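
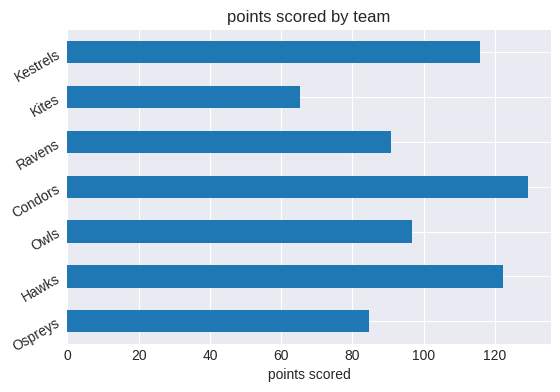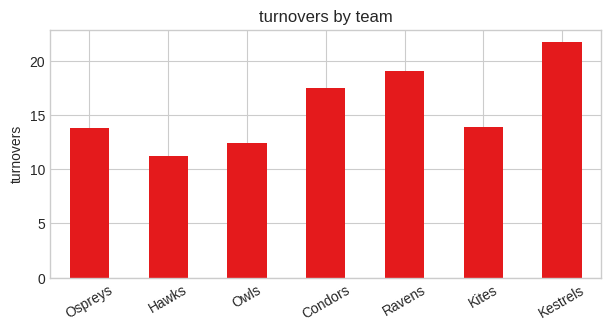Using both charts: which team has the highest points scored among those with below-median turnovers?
Hawks

Chart 2 median turnovers ≈ 14; below-median teams: Ospreys, Hawks, Owls. Among those, Hawks has the highest points scored (≈ 120).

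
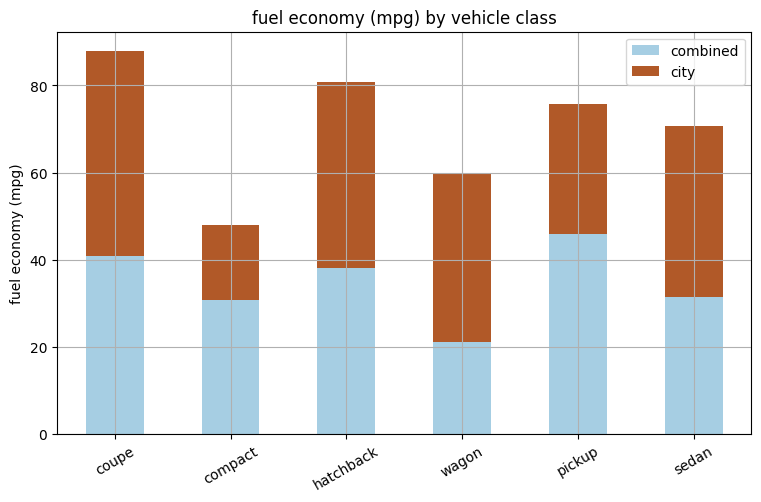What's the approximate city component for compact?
≈ 20

city top ≈ 50, bottom ≈ 30; segment ≈ 20.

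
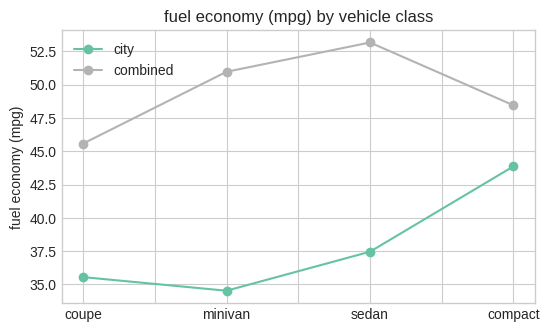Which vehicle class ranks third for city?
Top 4 for city: compact ≈ 44, sedan ≈ 38, coupe ≈ 36, minivan ≈ 34.

coupe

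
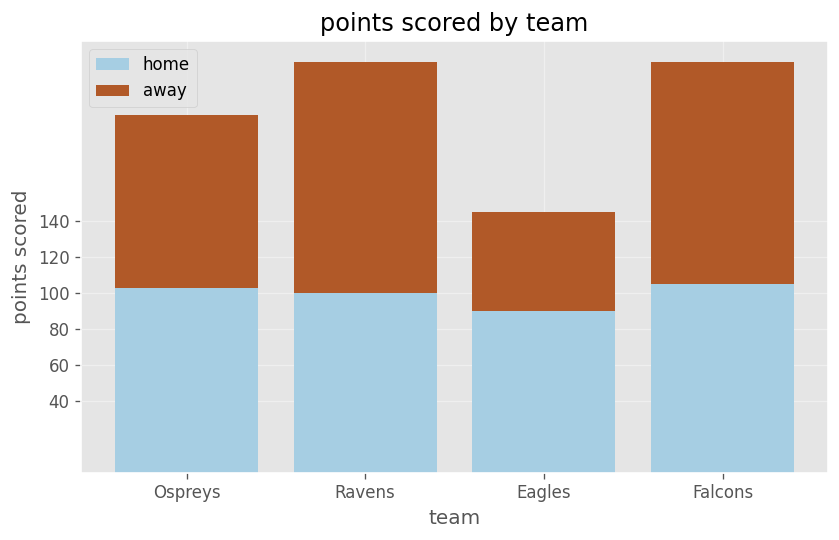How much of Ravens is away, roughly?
away top ≈ 220, bottom ≈ 100; segment ≈ 120.

≈ 120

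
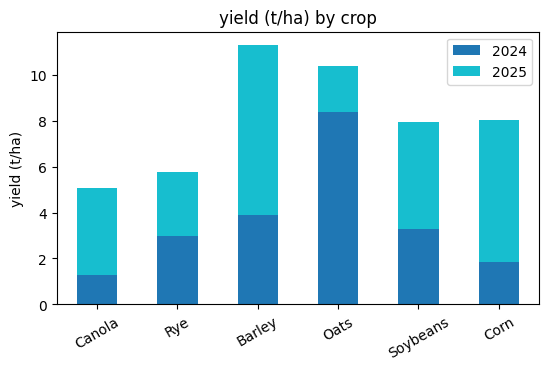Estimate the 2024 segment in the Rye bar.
≈ 3

2024 top ≈ 3, bottom ≈ 0; segment ≈ 3.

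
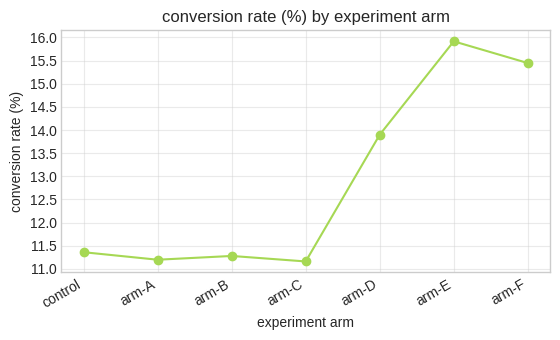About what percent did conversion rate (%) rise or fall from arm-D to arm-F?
≈ +10.7%

arm-D ≈ 14.0, arm-F ≈ 15.5; (15.5 − 14.0) / 14.0 ≈ +10.7%.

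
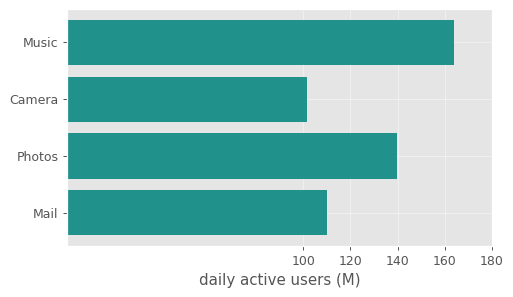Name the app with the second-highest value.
Photos

Top 3: Music ≈ 160, Photos ≈ 140, Mail ≈ 120.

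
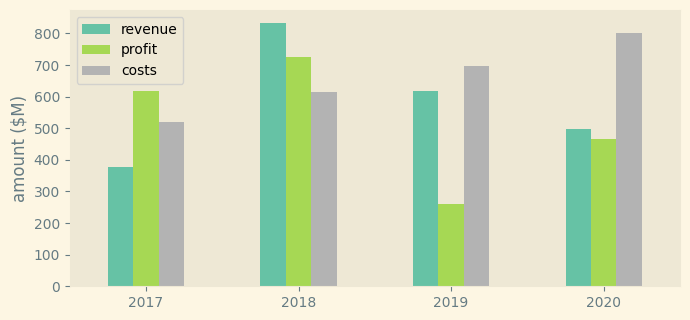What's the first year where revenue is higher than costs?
2018

2017: revenue ≈ 400 vs costs ≈ 500 (not yet); 2018: revenue ≈ 800 vs costs ≈ 600 (first crossover).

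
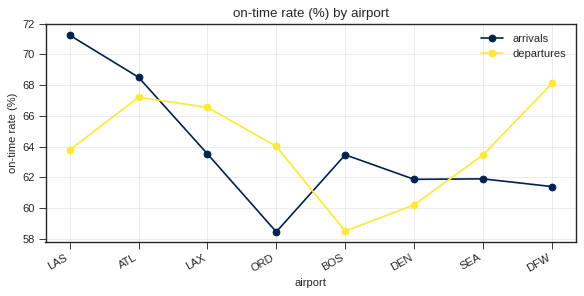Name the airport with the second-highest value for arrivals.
Top 3 for arrivals: LAS ≈ 72, ATL ≈ 68, LAX ≈ 64.

ATL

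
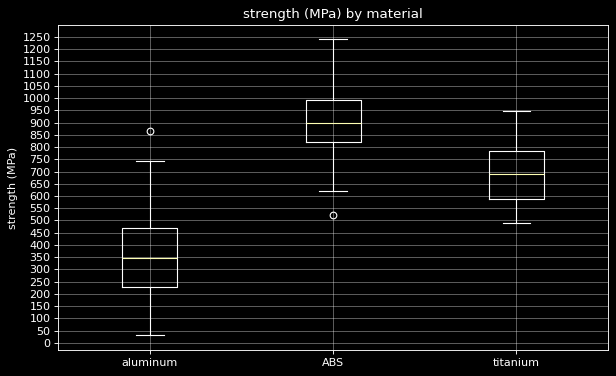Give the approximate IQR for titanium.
≈ 200

Q3 ≈ 800, Q1 ≈ 600; IQR ≈ 200.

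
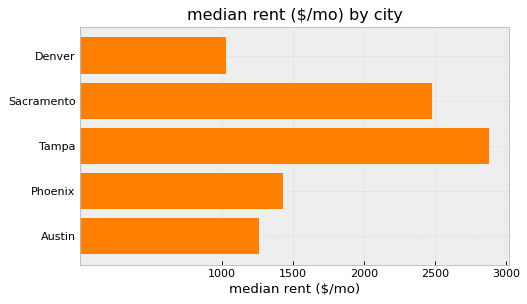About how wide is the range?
Max Tampa ≈ 3000, min Denver ≈ 1000; range ≈ 2000.

≈ 2000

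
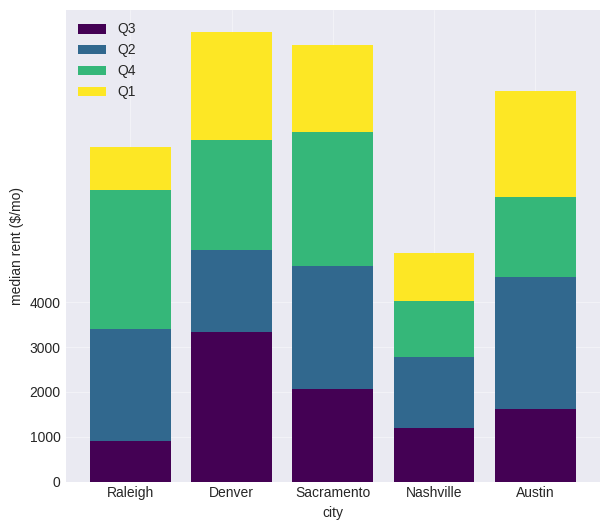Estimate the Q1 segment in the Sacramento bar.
Q1 top ≈ 10000, bottom ≈ 8000; segment ≈ 2000.

≈ 2000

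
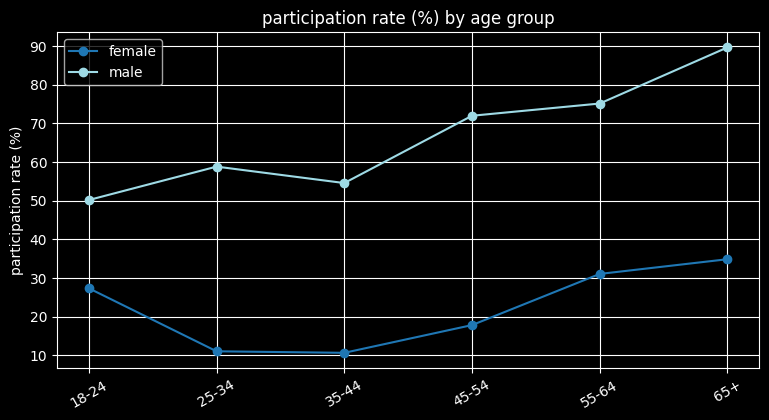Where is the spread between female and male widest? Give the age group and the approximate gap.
65+, ≈ 60 %

65+: female ≈ 30, male ≈ 90 → gap ≈ 60. Next-largest (45-54) is only ≈ 50.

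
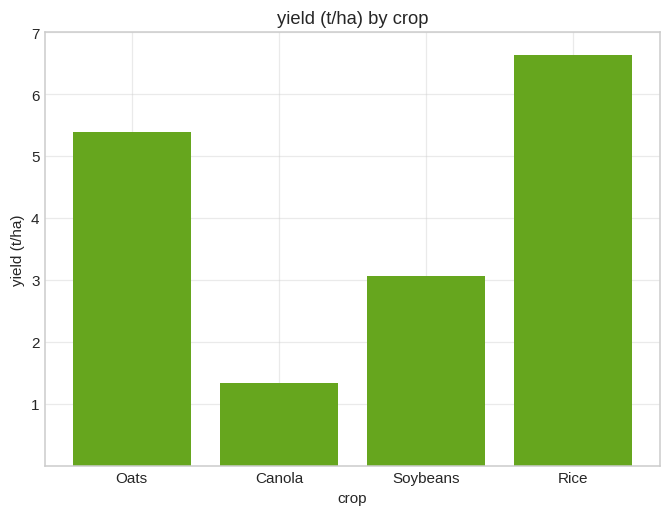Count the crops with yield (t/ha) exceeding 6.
1

Above 6: Rice.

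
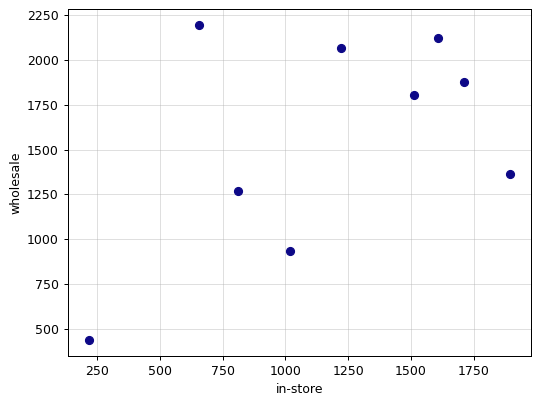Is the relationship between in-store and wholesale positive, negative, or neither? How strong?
positive, moderate

Points are positively correlated; moderate (|r| ≈ 0.5).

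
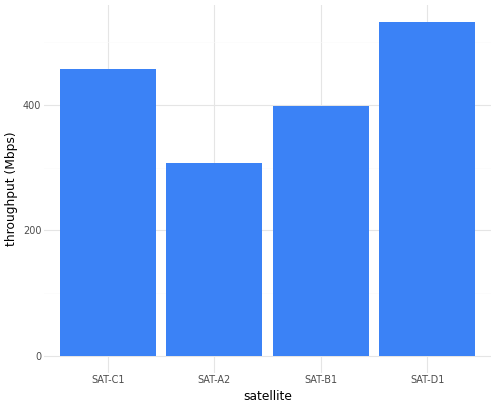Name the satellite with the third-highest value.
Top 4: SAT-D1 ≈ 550, SAT-C1 ≈ 450, SAT-B1 ≈ 400, SAT-A2 ≈ 300.

SAT-B1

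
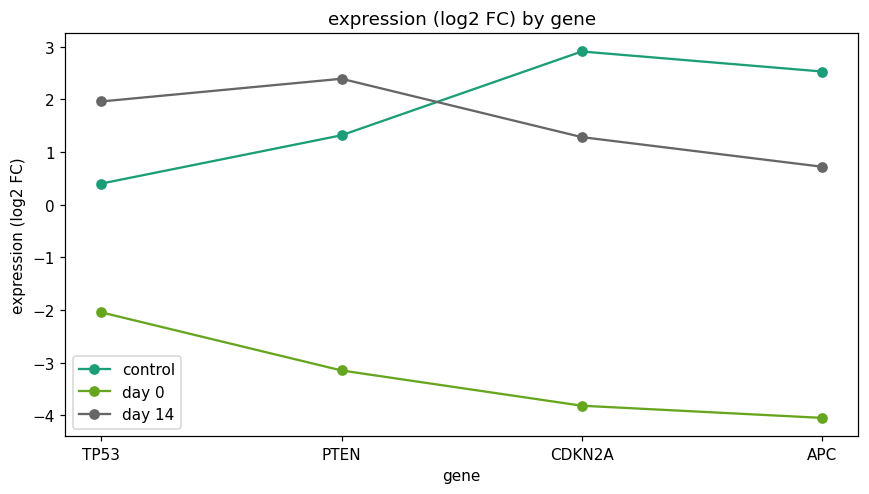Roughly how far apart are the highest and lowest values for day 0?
≈ 2

Max TP53 ≈ -2, min APC ≈ -4; range ≈ 2.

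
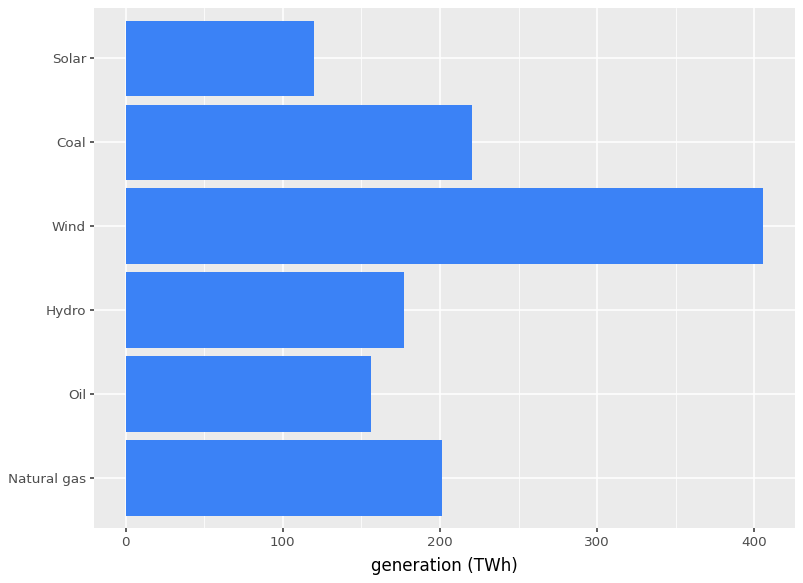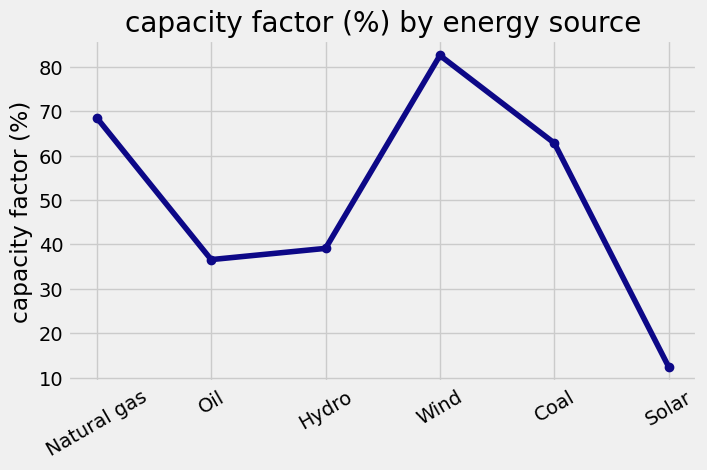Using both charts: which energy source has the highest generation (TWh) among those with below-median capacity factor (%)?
Hydro

Chart 2 median capacity factor (%) ≈ 50; below-median energy sources: Oil, Hydro, Solar. Among those, Hydro has the highest generation (TWh) (≈ 200).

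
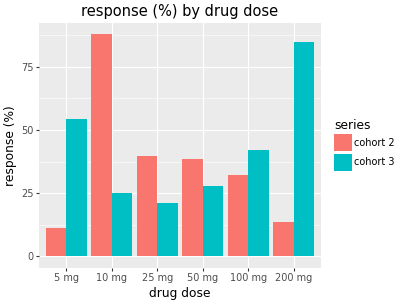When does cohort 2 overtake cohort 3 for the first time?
10 mg

5 mg: cohort 2 ≈ 10 vs cohort 3 ≈ 50 (not yet); 10 mg: cohort 2 ≈ 90 vs cohort 3 ≈ 30 (first crossover).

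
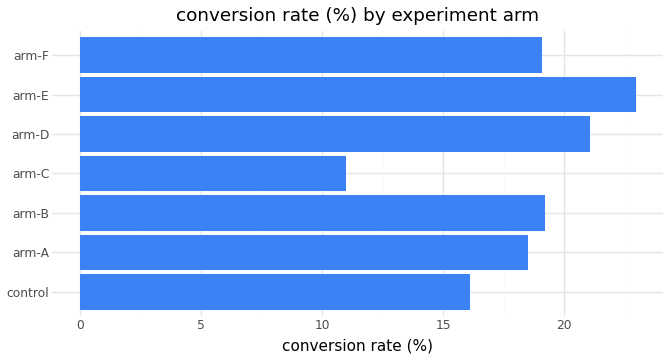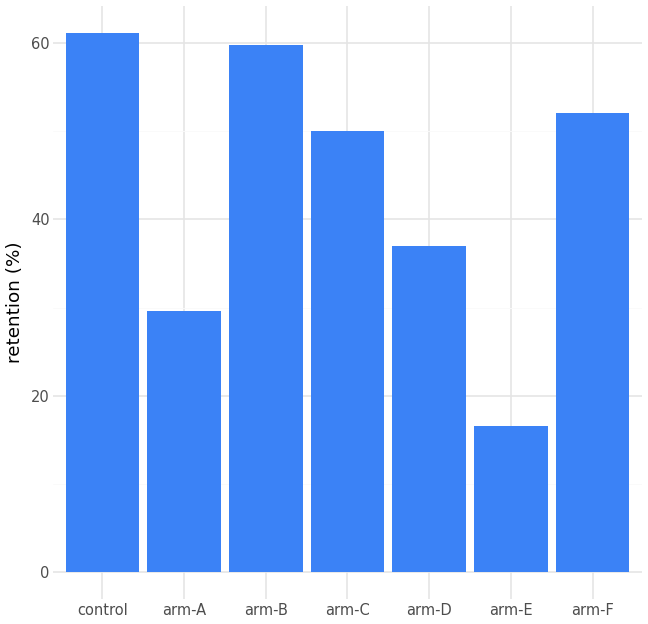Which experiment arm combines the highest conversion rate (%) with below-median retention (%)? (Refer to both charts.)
Chart 2 median retention (%) ≈ 50; below-median experiment arms: arm-A, arm-D, arm-E. Among those, arm-E has the highest conversion rate (%) (≈ 25).

arm-E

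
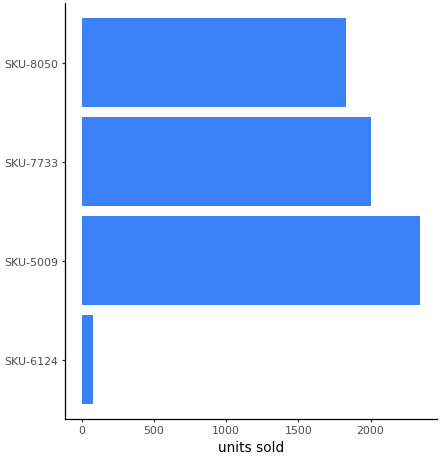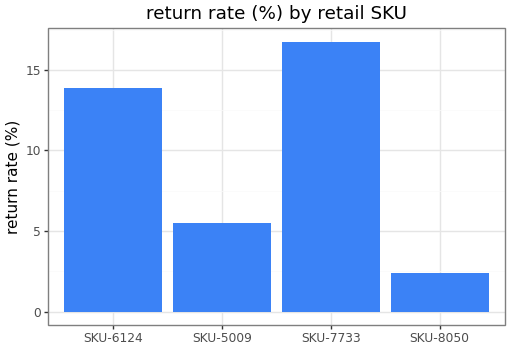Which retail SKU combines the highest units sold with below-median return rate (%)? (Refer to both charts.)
Chart 2 median return rate (%) ≈ 10; below-median retail SKUs: SKU-5009, SKU-8050. Among those, SKU-5009 has the highest units sold (≈ 2500).

SKU-5009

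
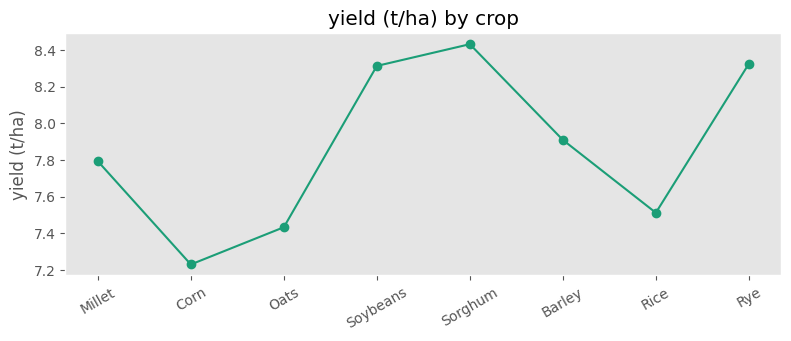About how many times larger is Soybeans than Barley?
≈ 1.05×

Soybeans ≈ 8.4, Barley ≈ 8.0; 8.4/8.0 ≈ 1.05.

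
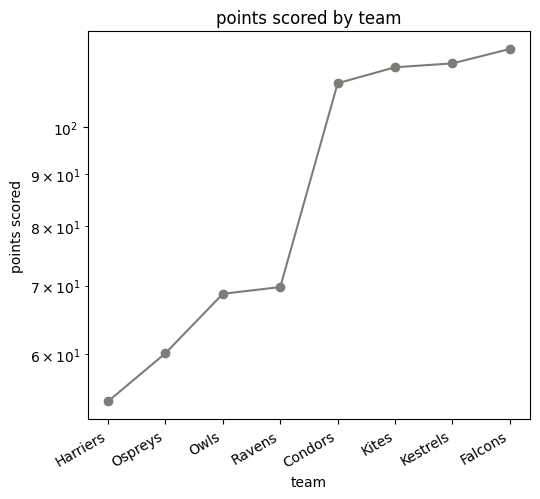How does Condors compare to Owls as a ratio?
≈ 1.57×

Condors ≈ 110, Owls ≈ 70; 110/70 ≈ 1.57.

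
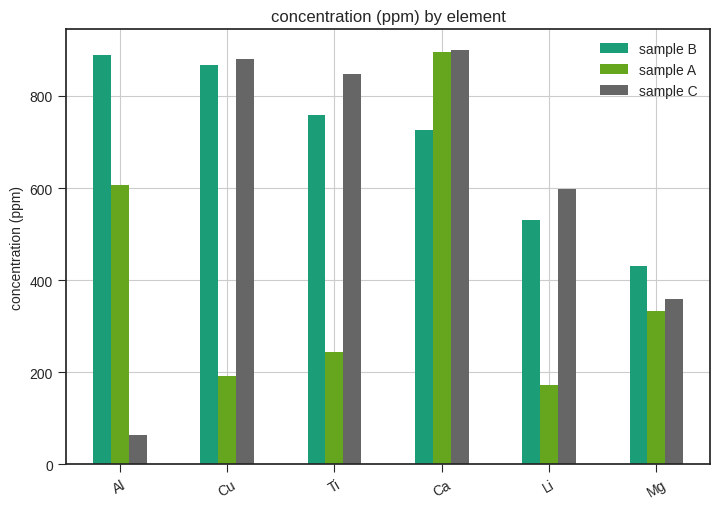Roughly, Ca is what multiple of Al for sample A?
Ca ≈ 900, Al ≈ 600; 900/600 ≈ 1.5.

≈ 1.5×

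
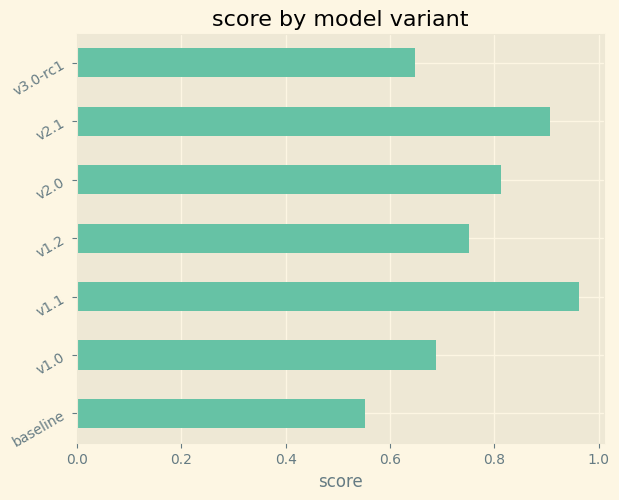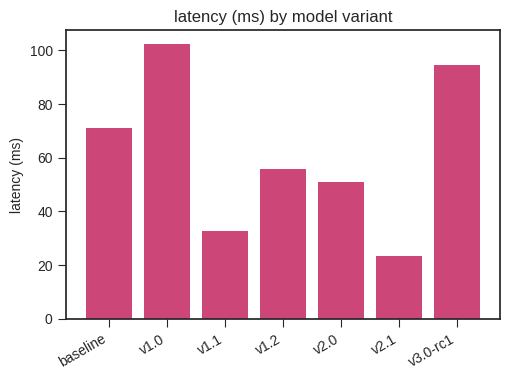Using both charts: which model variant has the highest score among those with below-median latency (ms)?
Chart 2 median latency (ms) ≈ 60; below-median model variants: v1.1, v2.0, v2.1. Among those, v1.1 has the highest score (≈ 1).

v1.1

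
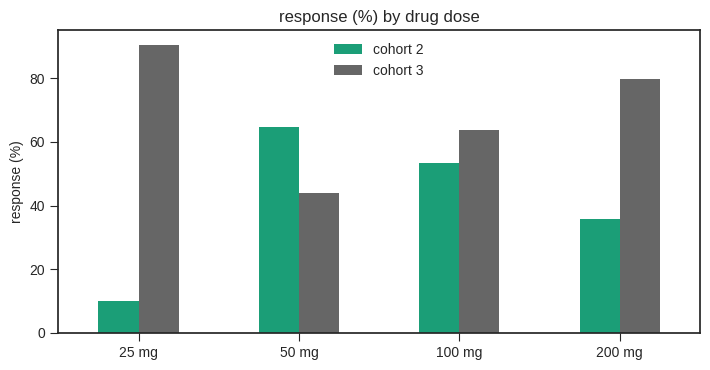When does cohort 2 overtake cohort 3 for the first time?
25 mg: cohort 2 ≈ 10 vs cohort 3 ≈ 90 (not yet); 50 mg: cohort 2 ≈ 60 vs cohort 3 ≈ 40 (first crossover).

50 mg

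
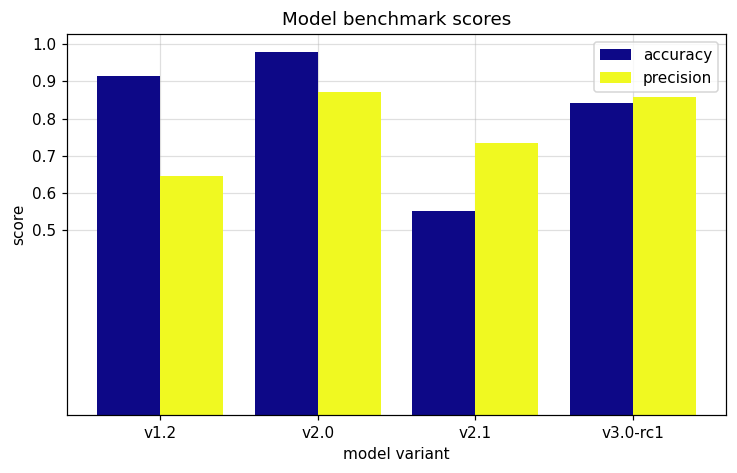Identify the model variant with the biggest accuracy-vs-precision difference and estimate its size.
v1.2, ≈ 0.3

v1.2: accuracy ≈ 0.9, precision ≈ 0.6 → gap ≈ 0.3. Next-largest (v2.1) is only ≈ 0.1.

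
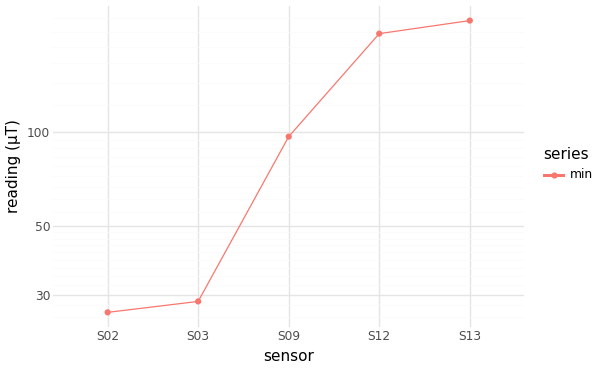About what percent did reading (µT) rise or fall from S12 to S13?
S12 ≈ 200, S13 ≈ 220; (220 − 200) / 200 ≈ +10%.

≈ +10%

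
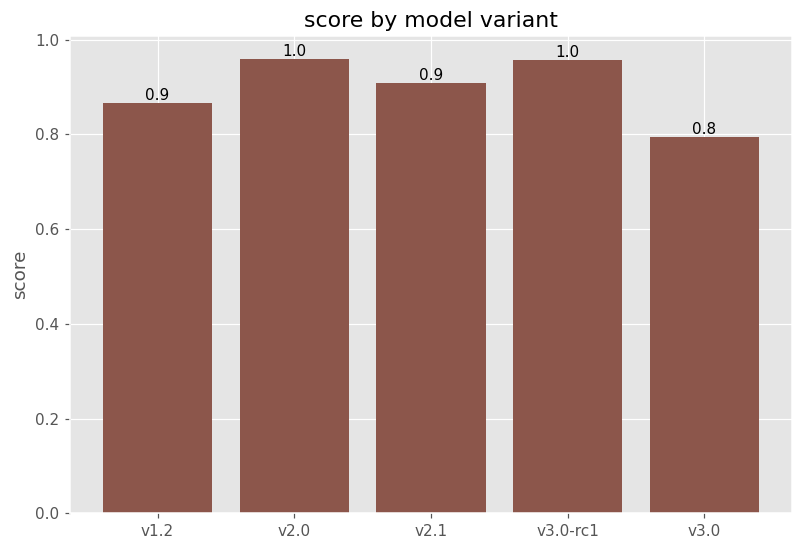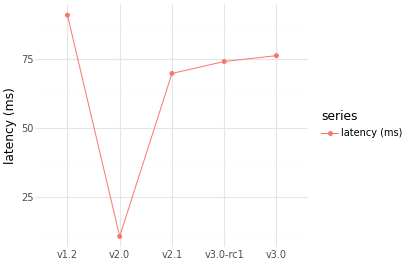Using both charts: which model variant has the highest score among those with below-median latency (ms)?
Chart 2 median latency (ms) ≈ 70; below-median model variants: v2.0, v2.1. Among those, v2.0 has the highest score (≈ 1).

v2.0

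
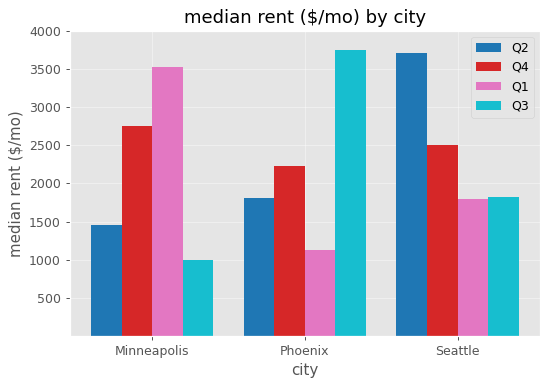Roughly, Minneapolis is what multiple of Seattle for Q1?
Minneapolis ≈ 3500, Seattle ≈ 2000; 3500/2000 ≈ 1.75.

≈ 1.75×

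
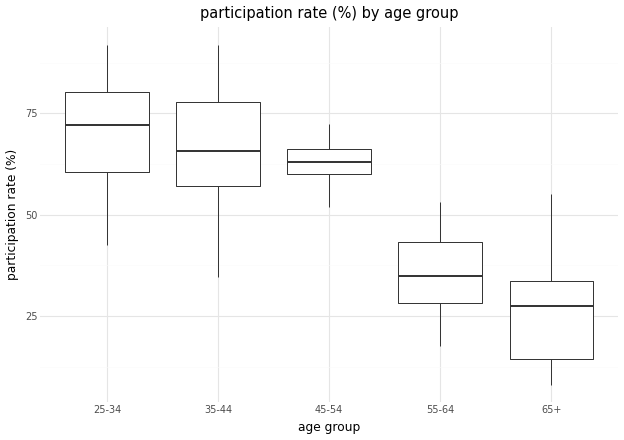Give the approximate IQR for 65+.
≈ 20

Q3 ≈ 35, Q1 ≈ 15; IQR ≈ 20.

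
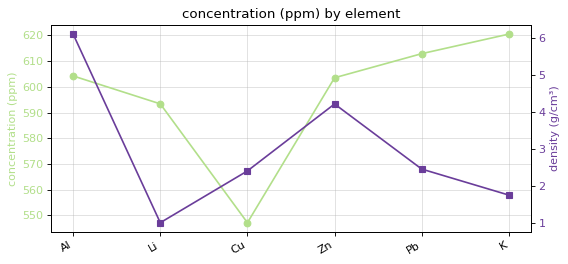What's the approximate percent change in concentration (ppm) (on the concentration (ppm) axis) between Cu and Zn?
Cu ≈ 550, Zn ≈ 600; (600 − 550) / 550 ≈ +9.1%.

≈ +9.1%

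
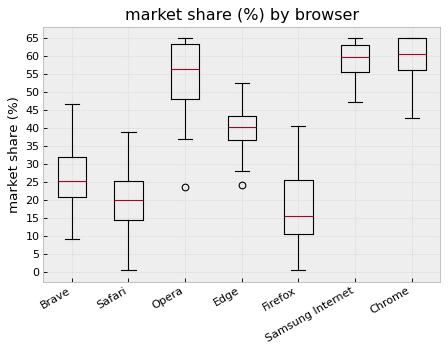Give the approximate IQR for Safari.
≈ 10

Q3 ≈ 25, Q1 ≈ 15; IQR ≈ 10.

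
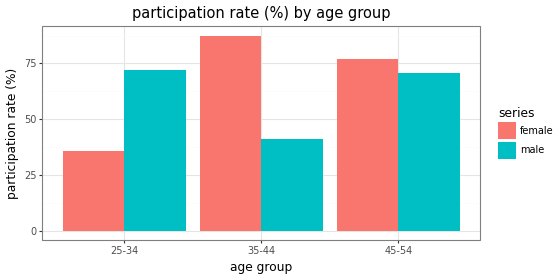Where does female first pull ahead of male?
35-44

25-34: female ≈ 40 vs male ≈ 70 (not yet); 35-44: female ≈ 90 vs male ≈ 40 (first crossover).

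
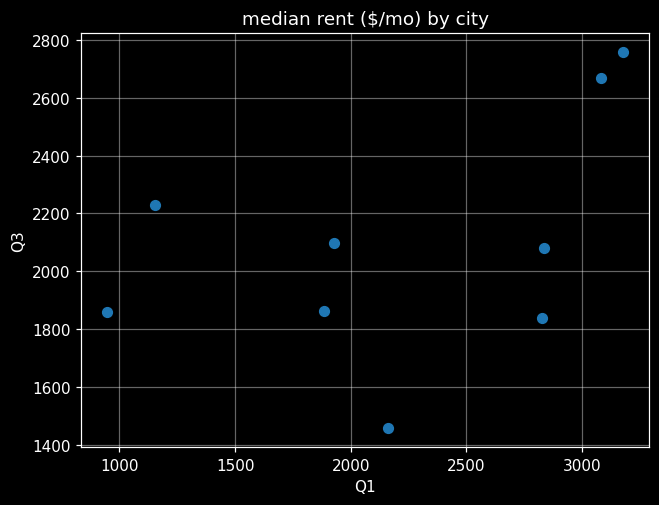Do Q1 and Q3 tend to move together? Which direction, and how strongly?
Points are positively correlated; moderate (|r| ≈ 0.5).

positive, moderate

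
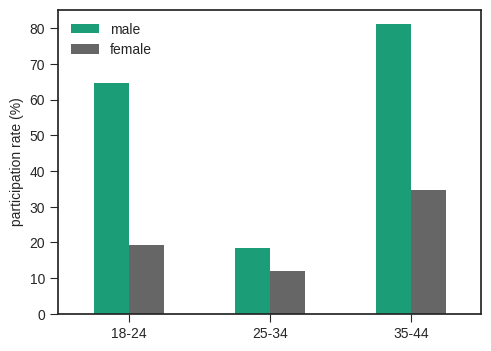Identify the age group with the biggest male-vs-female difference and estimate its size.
35-44, ≈ 50 %

35-44: male ≈ 80, female ≈ 30 → gap ≈ 50. Next-largest (18-24) is only ≈ 40.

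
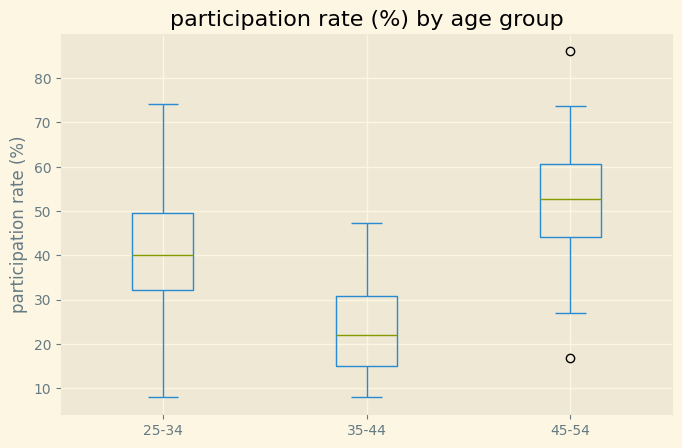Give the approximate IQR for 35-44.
≈ 15

Q3 ≈ 30, Q1 ≈ 15; IQR ≈ 15.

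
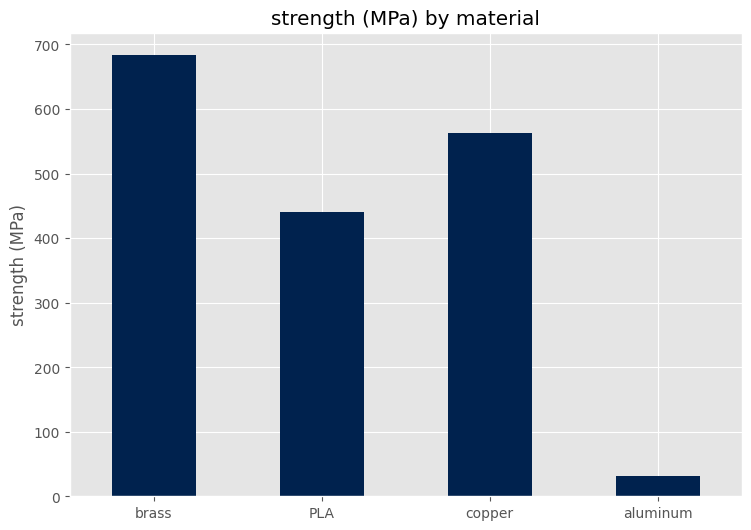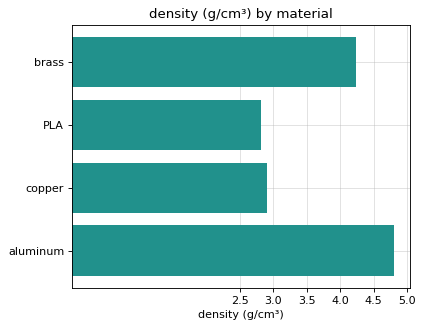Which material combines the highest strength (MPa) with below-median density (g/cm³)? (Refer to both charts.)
Chart 2 median density (g/cm³) ≈ 3.5; below-median materials: PLA, copper. Among those, copper has the highest strength (MPa) (≈ 600).

copper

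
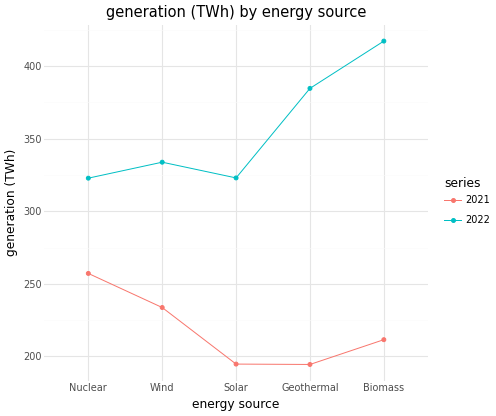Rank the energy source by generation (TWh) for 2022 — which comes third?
Wind

Top 4 for 2022: Biomass ≈ 420, Geothermal ≈ 380, Wind ≈ 340, Solar ≈ 320.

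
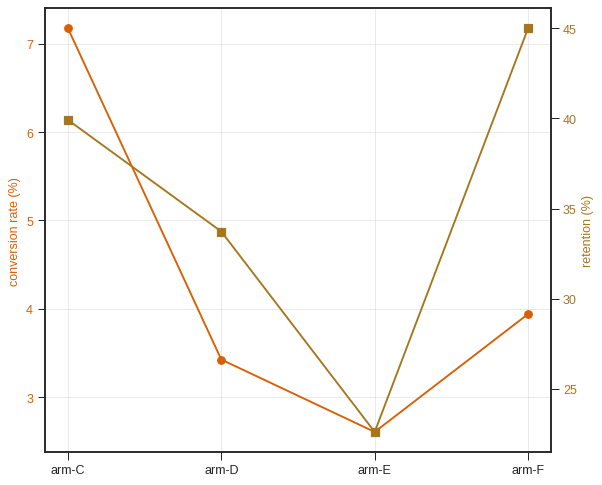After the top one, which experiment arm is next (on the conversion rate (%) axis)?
Top 3 (on the conversion rate (%) axis): arm-C ≈ 7.0, arm-F ≈ 4.0, arm-D ≈ 3.5.

arm-F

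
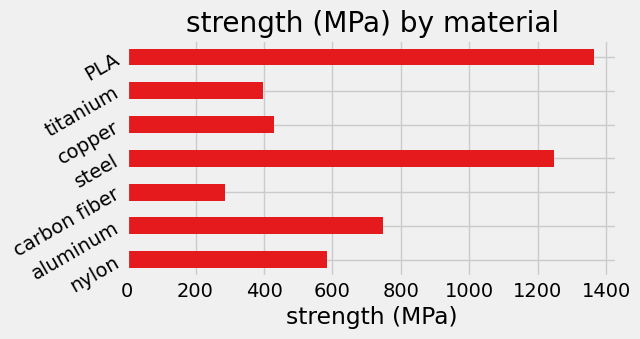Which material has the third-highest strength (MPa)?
Top 4: PLA ≈ 1400, steel ≈ 1200, aluminum ≈ 800, nylon ≈ 600.

aluminum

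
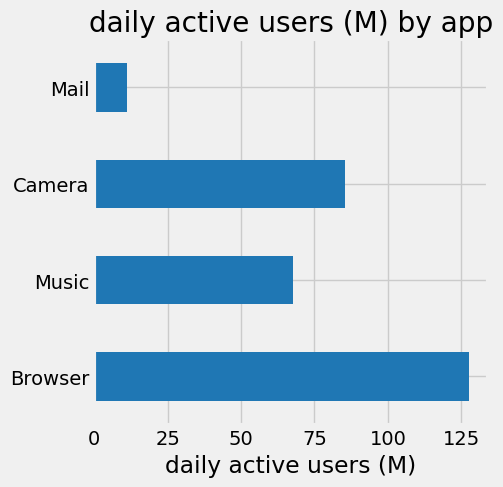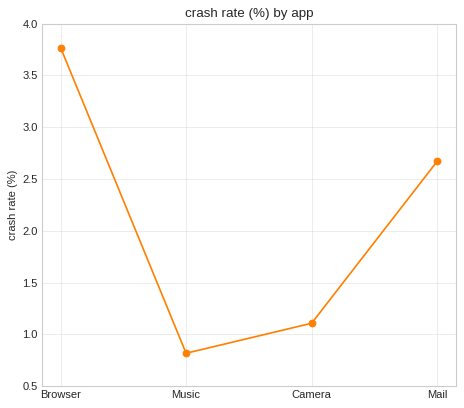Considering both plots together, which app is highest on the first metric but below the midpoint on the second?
Camera

Chart 2 median crash rate (%) ≈ 2; below-median apps: Music, Camera. Among those, Camera has the highest daily active users (M) (≈ 80).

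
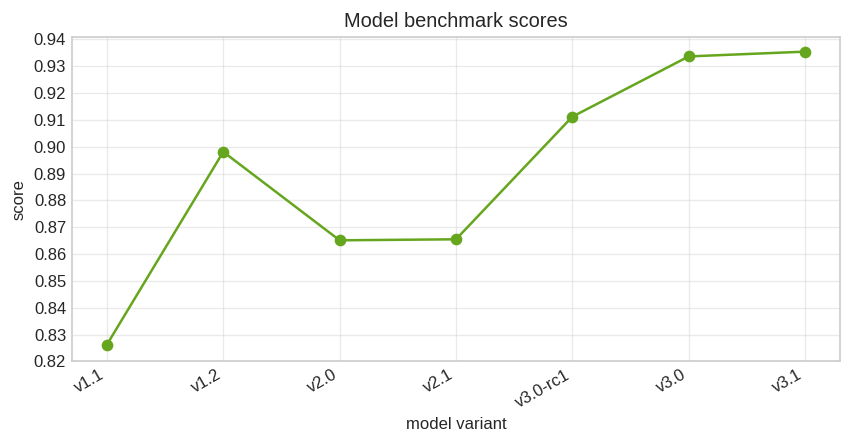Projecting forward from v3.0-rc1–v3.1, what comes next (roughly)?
≈ 0.955

Last three: 0.91, 0.93, 0.94 → slope ≈ 0.015/step → next ≈ 0.955.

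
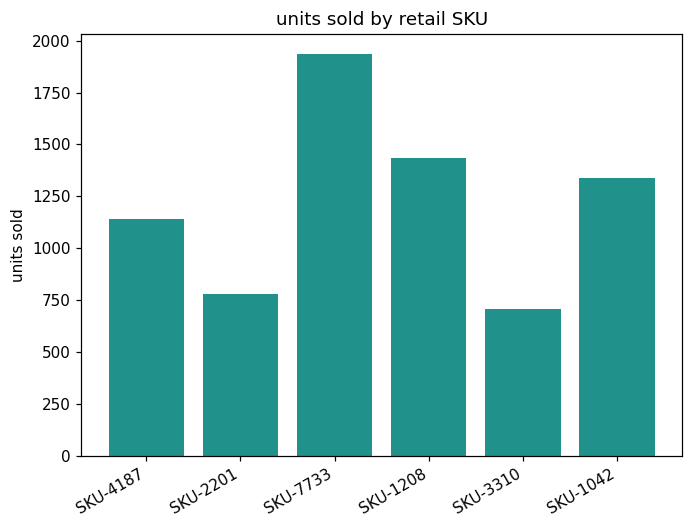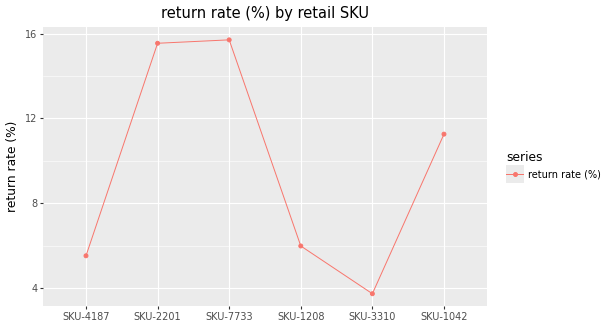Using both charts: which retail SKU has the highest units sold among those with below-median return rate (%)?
Chart 2 median return rate (%) ≈ 8; below-median retail SKUs: SKU-4187, SKU-1208, SKU-3310. Among those, SKU-1208 has the highest units sold (≈ 1400).

SKU-1208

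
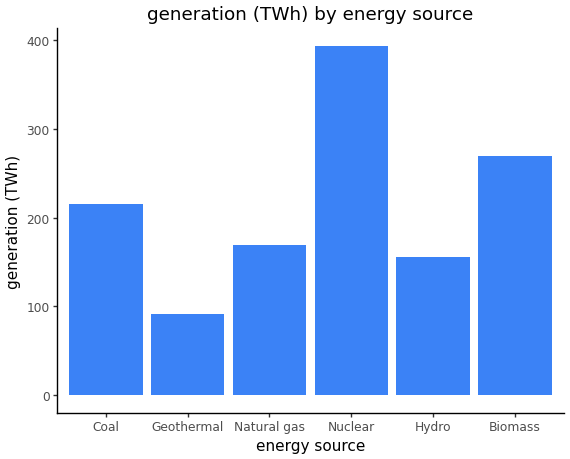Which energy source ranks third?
Coal

Top 4: Nuclear ≈ 400, Biomass ≈ 250, Coal ≈ 200, Natural gas ≈ 150.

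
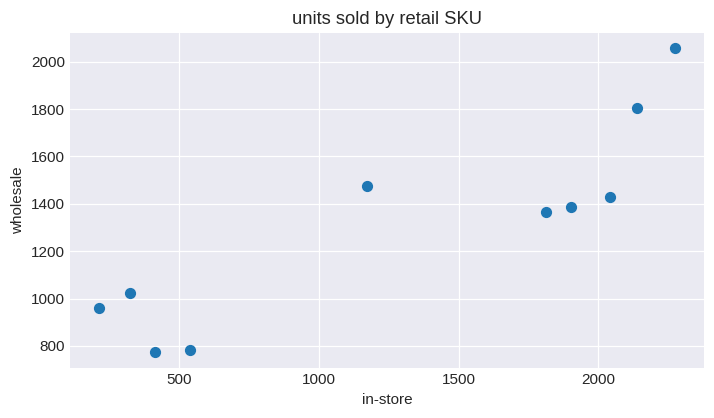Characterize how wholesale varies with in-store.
Points are positively correlated; strong (|r| ≈ 0.9).

positive, strong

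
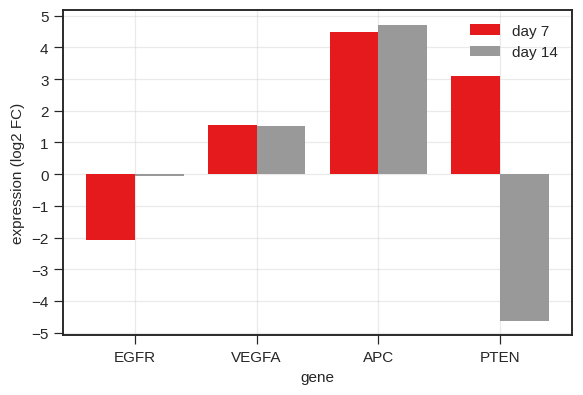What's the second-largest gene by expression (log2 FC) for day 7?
PTEN

Top 3 for day 7: APC ≈ 4, PTEN ≈ 3, VEGFA ≈ 2.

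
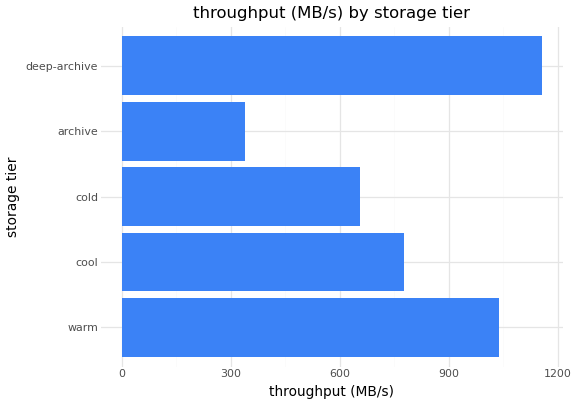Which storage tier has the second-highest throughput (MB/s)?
warm

Top 3: deep-archive ≈ 1200, warm ≈ 1000, cool ≈ 800.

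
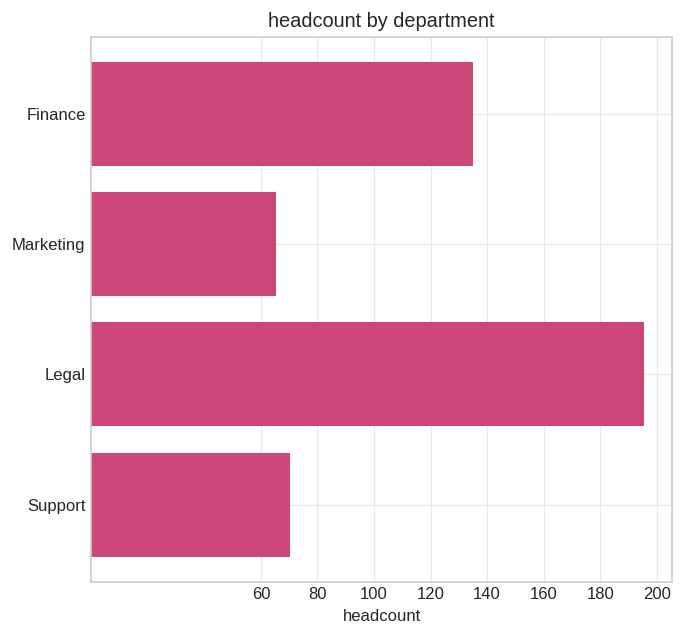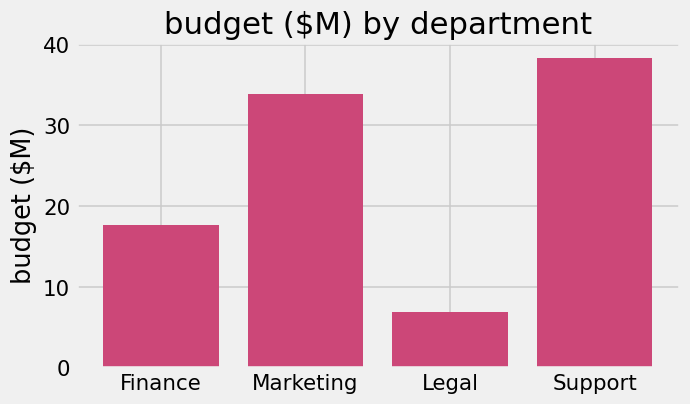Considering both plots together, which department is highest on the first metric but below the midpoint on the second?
Chart 2 median budget ($M) ≈ 25; below-median departments: Finance, Legal. Among those, Legal has the highest headcount (≈ 200).

Legal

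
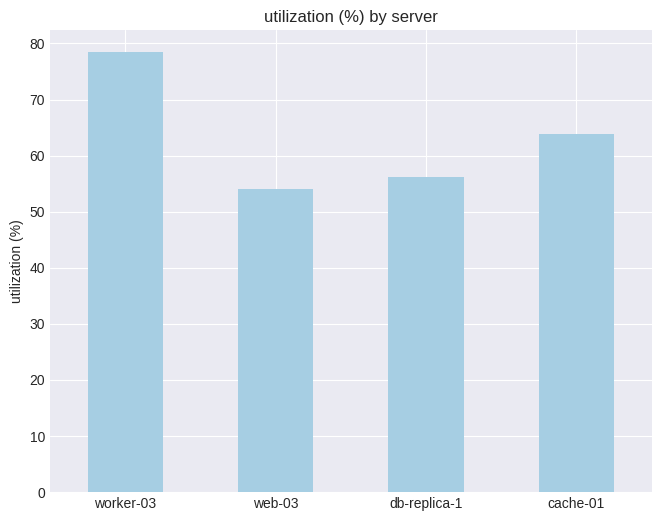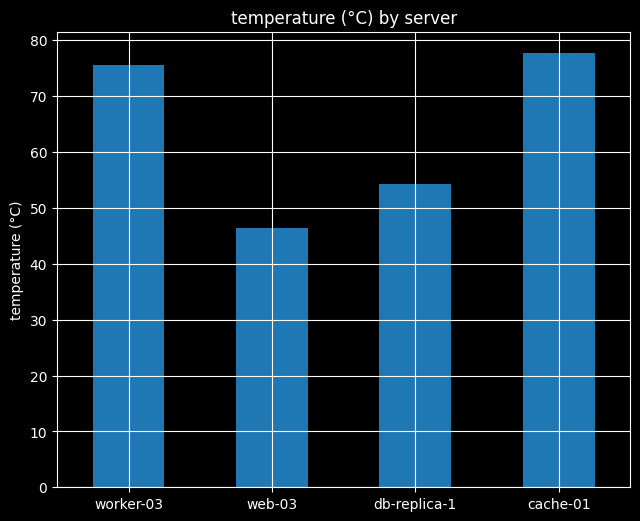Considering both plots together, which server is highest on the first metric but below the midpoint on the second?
db-replica-1

Chart 2 median temperature (°C) ≈ 60; below-median servers: web-03, db-replica-1. Among those, db-replica-1 has the highest utilization (%) (≈ 60).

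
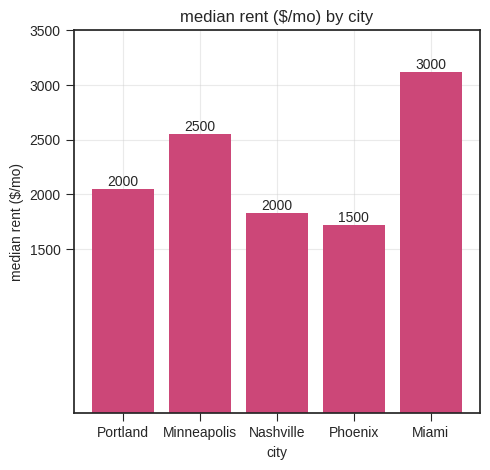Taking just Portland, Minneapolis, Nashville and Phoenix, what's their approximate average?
≈ 2000

(2000 + 2500 + 2000 + 1500) / 4 ≈ 2000.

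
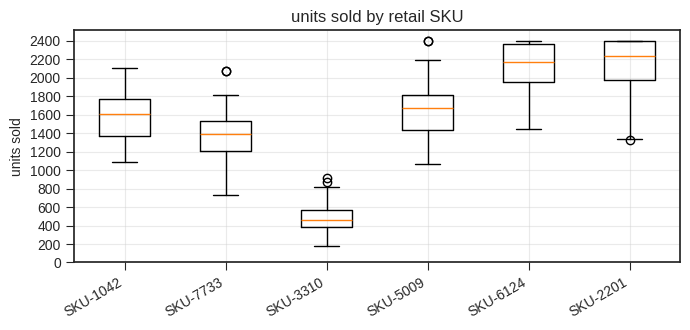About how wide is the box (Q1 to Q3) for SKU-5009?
Q3 ≈ 1800, Q1 ≈ 1400; IQR ≈ 400.

≈ 400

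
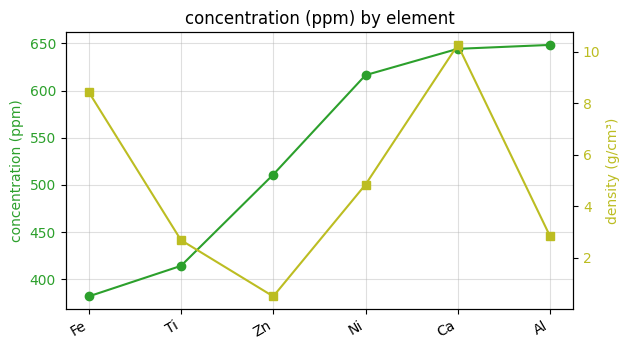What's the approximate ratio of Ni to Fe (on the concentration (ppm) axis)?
≈ 1.67×

Ni ≈ 625, Fe ≈ 375; 625/375 ≈ 1.67.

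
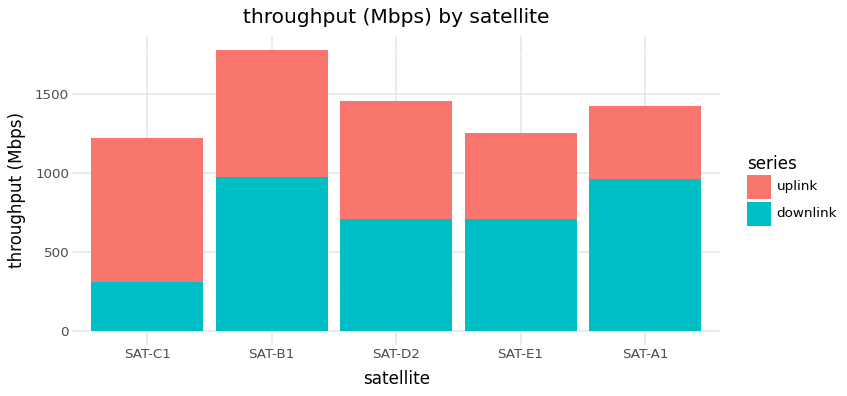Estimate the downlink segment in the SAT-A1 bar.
≈ 1000

downlink top ≈ 1000, bottom ≈ 0; segment ≈ 1000.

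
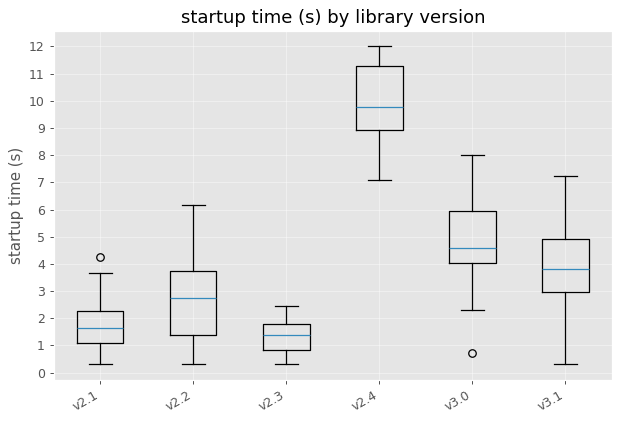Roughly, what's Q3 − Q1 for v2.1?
Q3 ≈ 2, Q1 ≈ 1; IQR ≈ 1.

≈ 1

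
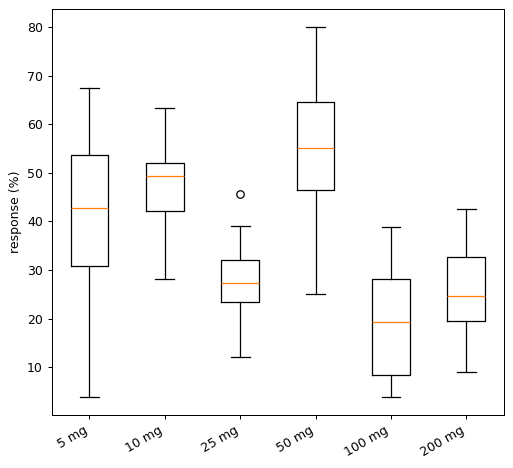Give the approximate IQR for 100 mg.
≈ 20

Q3 ≈ 30, Q1 ≈ 10; IQR ≈ 20.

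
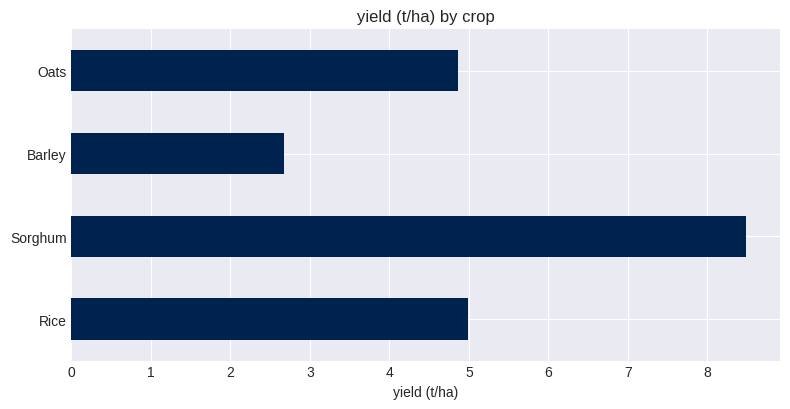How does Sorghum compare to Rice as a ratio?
Sorghum ≈ 8, Rice ≈ 5; 8/5 ≈ 1.6.

≈ 1.6×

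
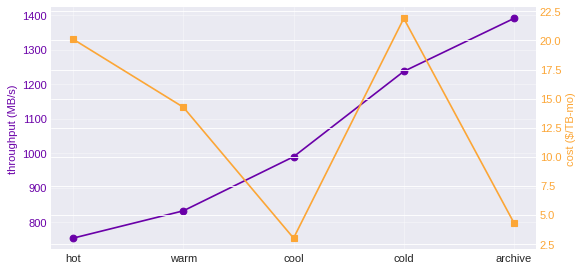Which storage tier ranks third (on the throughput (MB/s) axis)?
Top 4 (on the throughput (MB/s) axis): archive ≈ 1400, cold ≈ 1200, cool ≈ 1000, warm ≈ 800.

cool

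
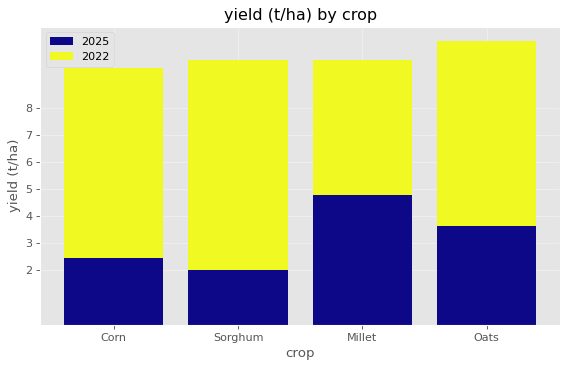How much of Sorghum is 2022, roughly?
≈ 8

2022 top ≈ 10, bottom ≈ 2; segment ≈ 8.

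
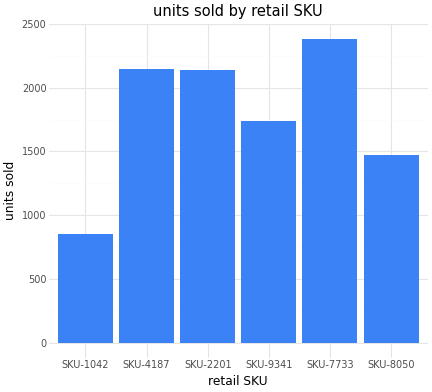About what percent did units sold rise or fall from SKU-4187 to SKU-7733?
SKU-4187 ≈ 2200, SKU-7733 ≈ 2400; (2400 − 2200) / 2200 ≈ +9.1%.

≈ +9.1%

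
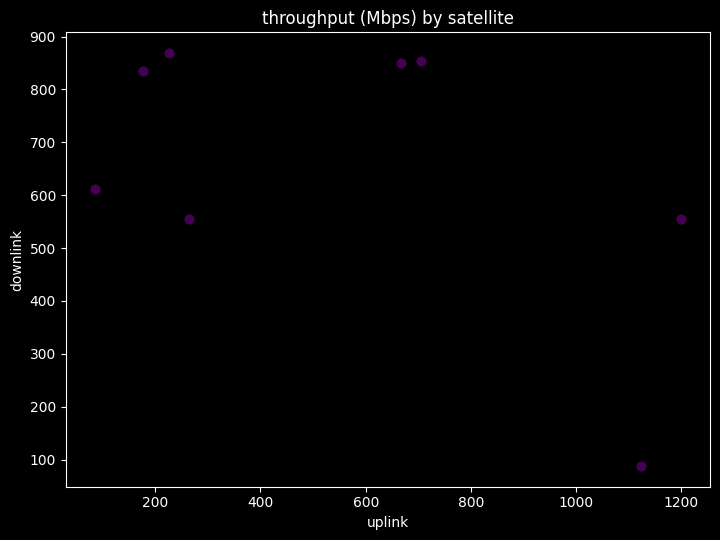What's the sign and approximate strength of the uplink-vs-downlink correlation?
negative, moderate

Points are negatively correlated; moderate (|r| ≈ 0.5).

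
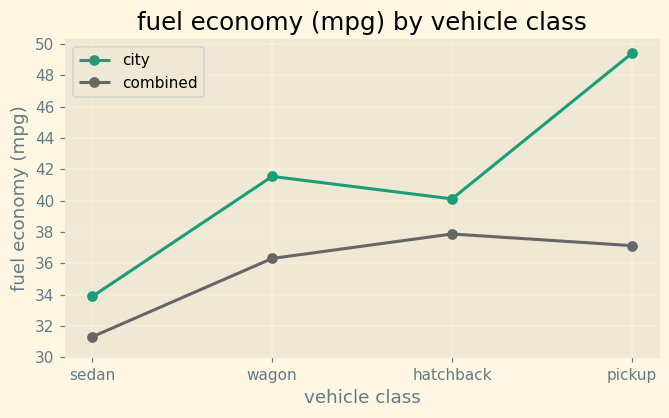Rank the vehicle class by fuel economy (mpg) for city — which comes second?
wagon

Top 3 for city: pickup ≈ 50, wagon ≈ 42, hatchback ≈ 40.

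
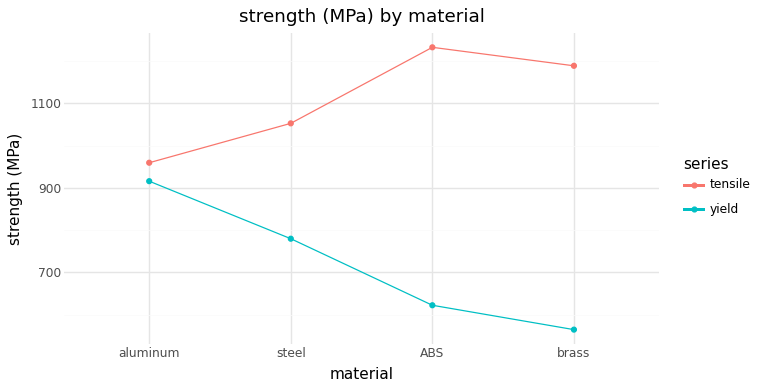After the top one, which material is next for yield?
Top 3 for yield: aluminum ≈ 900, steel ≈ 800, ABS ≈ 600.

steel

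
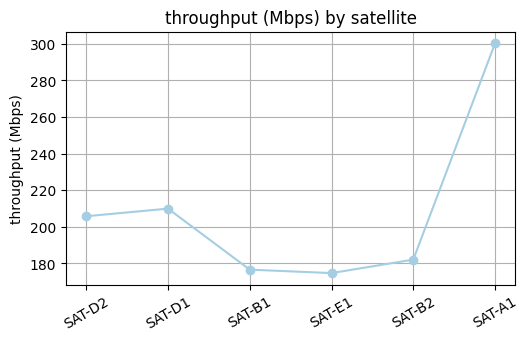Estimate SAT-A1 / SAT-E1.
≈ 1.67×

SAT-A1 ≈ 300, SAT-E1 ≈ 180; 300/180 ≈ 1.67.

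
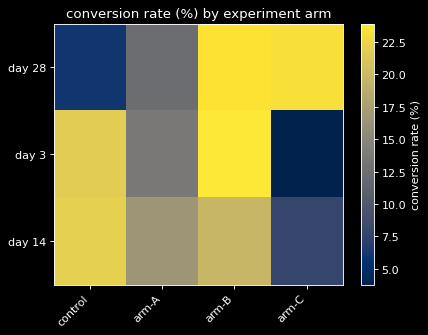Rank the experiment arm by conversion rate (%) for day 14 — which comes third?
arm-A

Top 4 for day 14: control ≈ 22, arm-B ≈ 20, arm-A ≈ 16, arm-C ≈ 8.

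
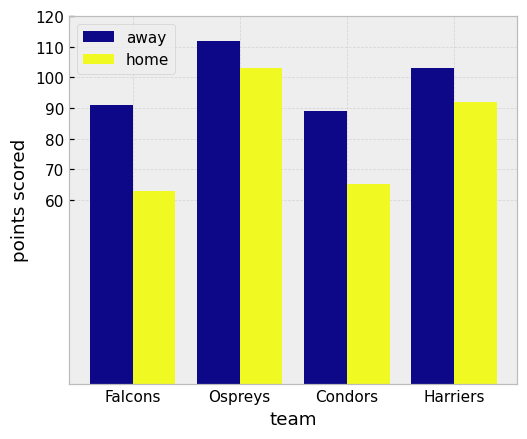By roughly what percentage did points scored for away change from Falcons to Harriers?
Falcons ≈ 90, Harriers ≈ 100; (100 − 90) / 90 ≈ +11.1%.

≈ +11.1%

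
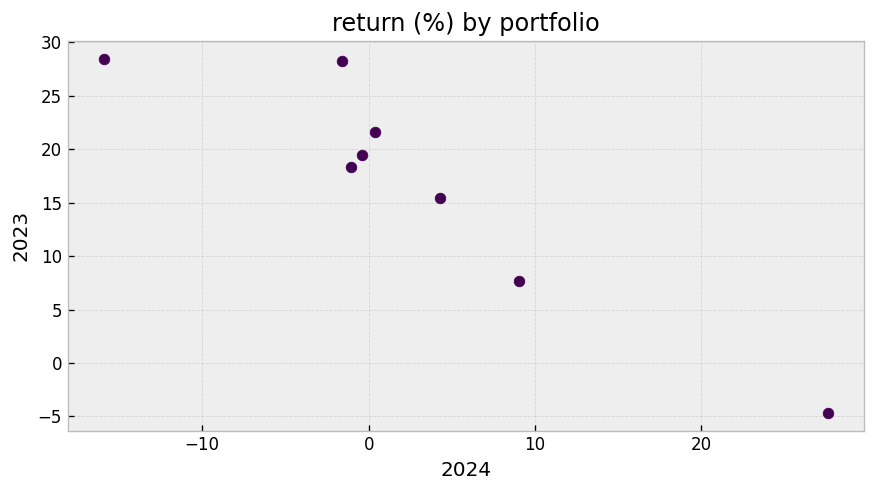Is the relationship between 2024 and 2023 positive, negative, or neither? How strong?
negative, strong

Points are negatively correlated; strong (|r| ≈ 0.9).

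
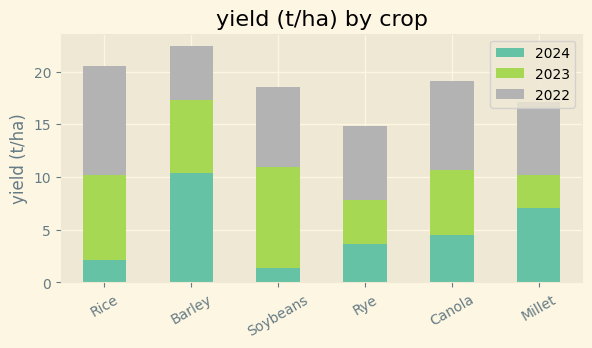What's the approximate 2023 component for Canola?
≈ 6

2023 top ≈ 10, bottom ≈ 4; segment ≈ 6.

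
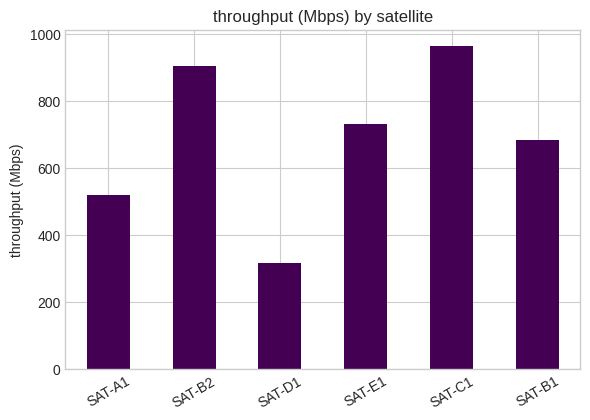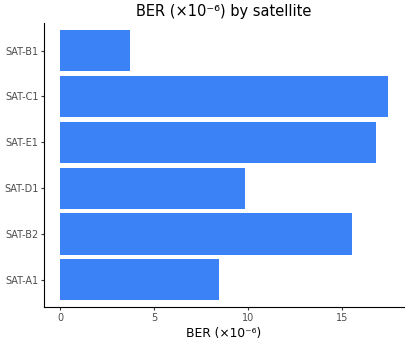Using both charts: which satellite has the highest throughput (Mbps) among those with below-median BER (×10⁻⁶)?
Chart 2 median BER (×10⁻⁶) ≈ 12; below-median satellites: SAT-A1, SAT-D1, SAT-B1. Among those, SAT-B1 has the highest throughput (Mbps) (≈ 700).

SAT-B1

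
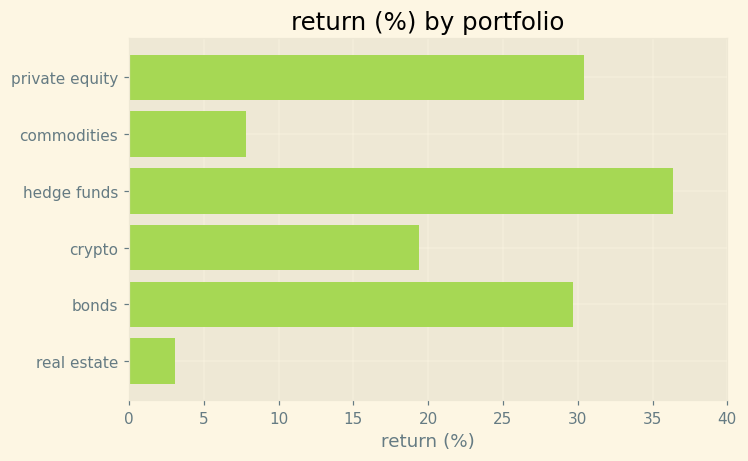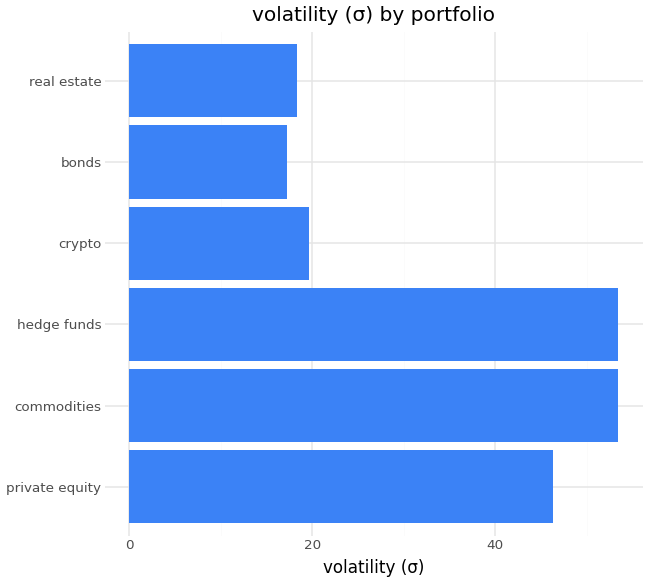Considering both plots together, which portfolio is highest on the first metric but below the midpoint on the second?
bonds

Chart 2 median volatility (σ) ≈ 35; below-median portfolios: crypto, bonds, real estate. Among those, bonds has the highest return (%) (≈ 30).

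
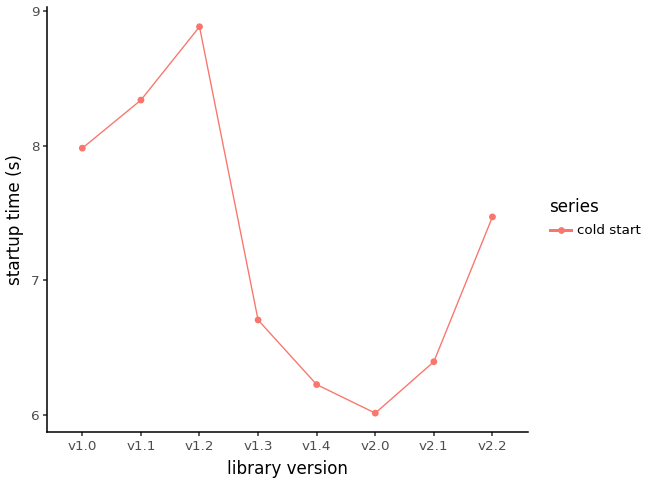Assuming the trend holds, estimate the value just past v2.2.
Last three: 6.0, 6.5, 7.5 → slope ≈ 0.75/step → next ≈ 8.25.

≈ 8.25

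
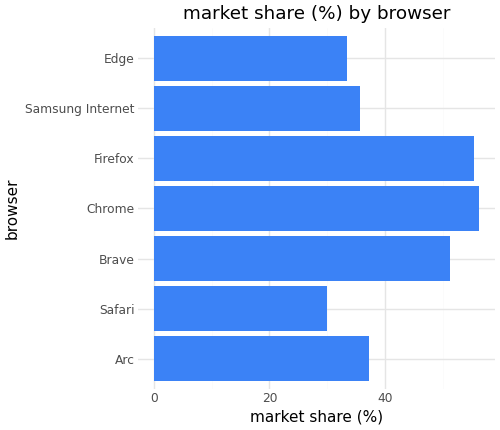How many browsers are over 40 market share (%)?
3

Above 40: Brave, Chrome, Firefox.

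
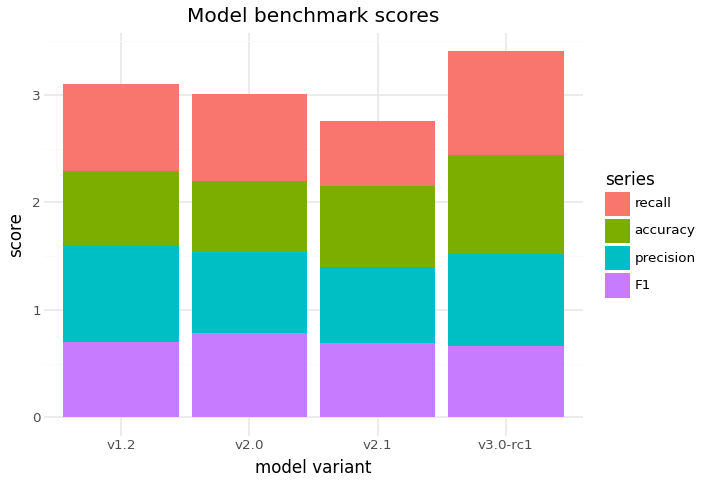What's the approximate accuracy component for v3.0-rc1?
accuracy top ≈ 2.5, bottom ≈ 1.5; segment ≈ 1.0.

≈ 1.0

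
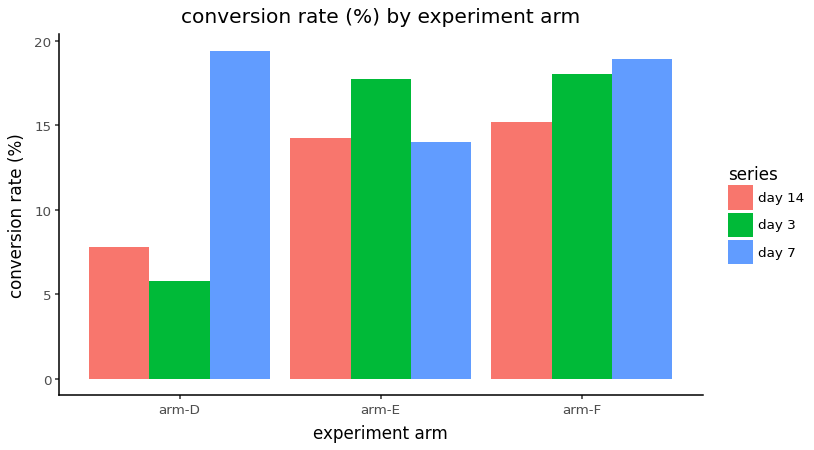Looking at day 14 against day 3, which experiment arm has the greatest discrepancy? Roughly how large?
arm-E, ≈ 4 %

arm-E: day 14 ≈ 14, day 3 ≈ 18 → gap ≈ 4. Next-largest (arm-F) is only ≈ 2.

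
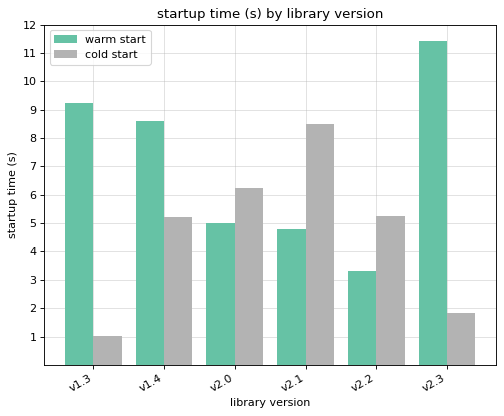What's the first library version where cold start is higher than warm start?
v1.4: cold start ≈ 5 vs warm start ≈ 9 (not yet); v2.0: cold start ≈ 6 vs warm start ≈ 5 (first crossover).

v2.0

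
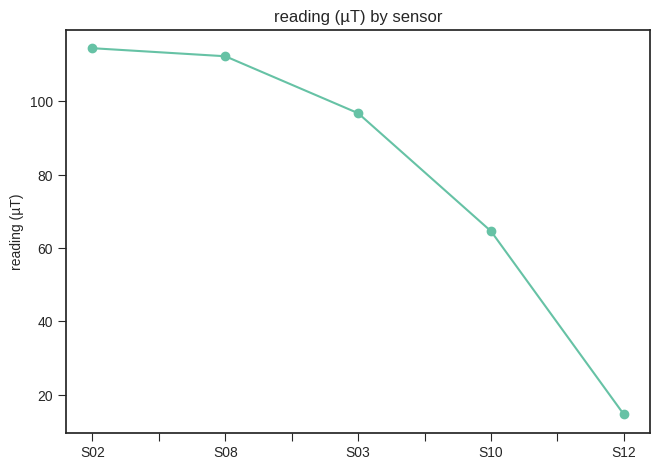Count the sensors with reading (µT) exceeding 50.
4

Above 50: S02, S08, S03, S10.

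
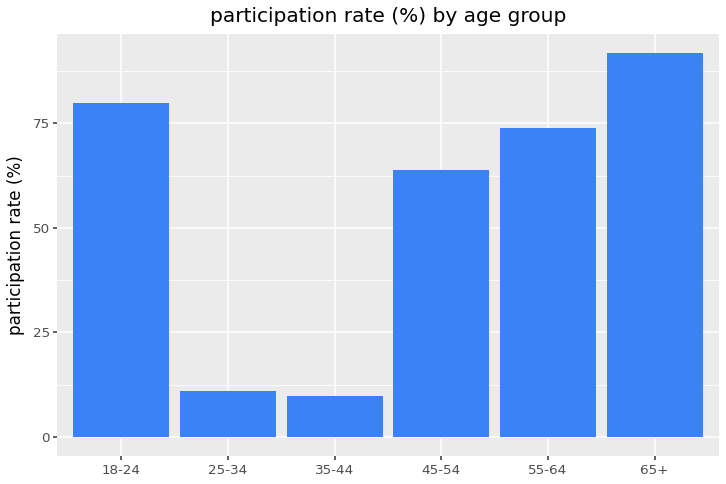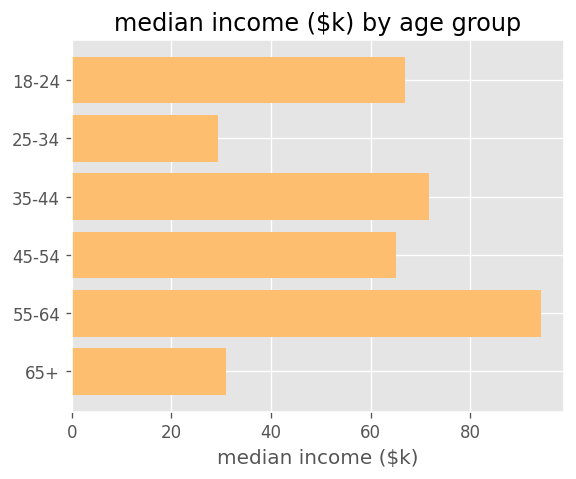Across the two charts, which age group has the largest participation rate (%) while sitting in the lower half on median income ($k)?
Chart 2 median median income ($k) ≈ 70; below-median age groups: 25-34, 45-54, 65+. Among those, 65+ has the highest participation rate (%) (≈ 90).

65+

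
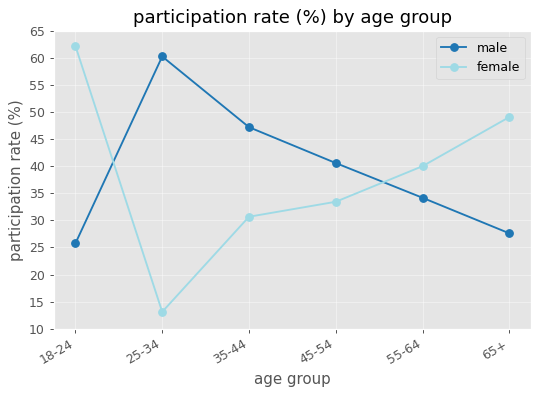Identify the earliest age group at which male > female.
18-24: male ≈ 25 vs female ≈ 60 (not yet); 25-34: male ≈ 60 vs female ≈ 15 (first crossover).

25-34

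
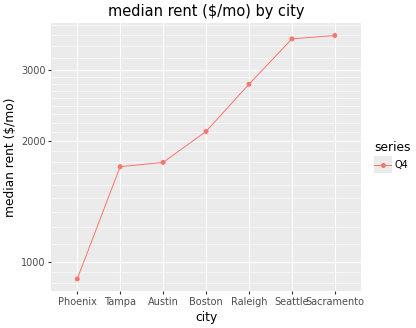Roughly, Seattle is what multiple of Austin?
≈ 1.75×

Seattle ≈ 3500, Austin ≈ 2000; 3500/2000 ≈ 1.75.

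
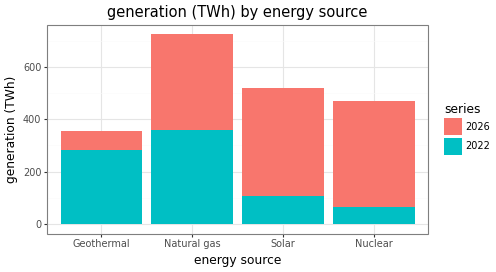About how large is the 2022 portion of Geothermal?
2022 top ≈ 300, bottom ≈ 0; segment ≈ 300.

≈ 300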